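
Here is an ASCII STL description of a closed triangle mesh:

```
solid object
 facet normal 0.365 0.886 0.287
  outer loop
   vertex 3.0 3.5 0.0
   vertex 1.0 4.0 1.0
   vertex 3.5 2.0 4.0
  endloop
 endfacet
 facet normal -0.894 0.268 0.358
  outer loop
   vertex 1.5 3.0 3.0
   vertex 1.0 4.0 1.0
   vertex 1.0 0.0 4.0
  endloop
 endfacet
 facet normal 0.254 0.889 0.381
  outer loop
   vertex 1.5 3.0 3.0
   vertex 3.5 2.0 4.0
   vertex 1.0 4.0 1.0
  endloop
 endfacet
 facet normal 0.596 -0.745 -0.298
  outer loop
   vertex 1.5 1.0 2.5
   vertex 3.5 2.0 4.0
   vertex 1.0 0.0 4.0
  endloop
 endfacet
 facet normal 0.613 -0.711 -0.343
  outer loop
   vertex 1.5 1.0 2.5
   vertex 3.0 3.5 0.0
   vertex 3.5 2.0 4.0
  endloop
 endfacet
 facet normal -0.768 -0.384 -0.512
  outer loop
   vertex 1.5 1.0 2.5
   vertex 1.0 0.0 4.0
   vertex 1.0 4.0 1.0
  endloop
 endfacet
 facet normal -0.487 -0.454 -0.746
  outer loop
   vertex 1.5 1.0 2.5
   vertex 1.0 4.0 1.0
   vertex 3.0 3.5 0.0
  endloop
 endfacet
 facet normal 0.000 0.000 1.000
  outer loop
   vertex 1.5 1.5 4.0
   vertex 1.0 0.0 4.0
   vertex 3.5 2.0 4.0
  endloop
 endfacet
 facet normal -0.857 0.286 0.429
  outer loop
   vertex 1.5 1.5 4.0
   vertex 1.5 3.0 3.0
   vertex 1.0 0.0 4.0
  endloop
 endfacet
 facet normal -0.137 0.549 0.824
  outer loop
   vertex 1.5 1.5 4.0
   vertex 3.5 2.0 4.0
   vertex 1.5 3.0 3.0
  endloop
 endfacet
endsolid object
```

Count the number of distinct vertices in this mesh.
7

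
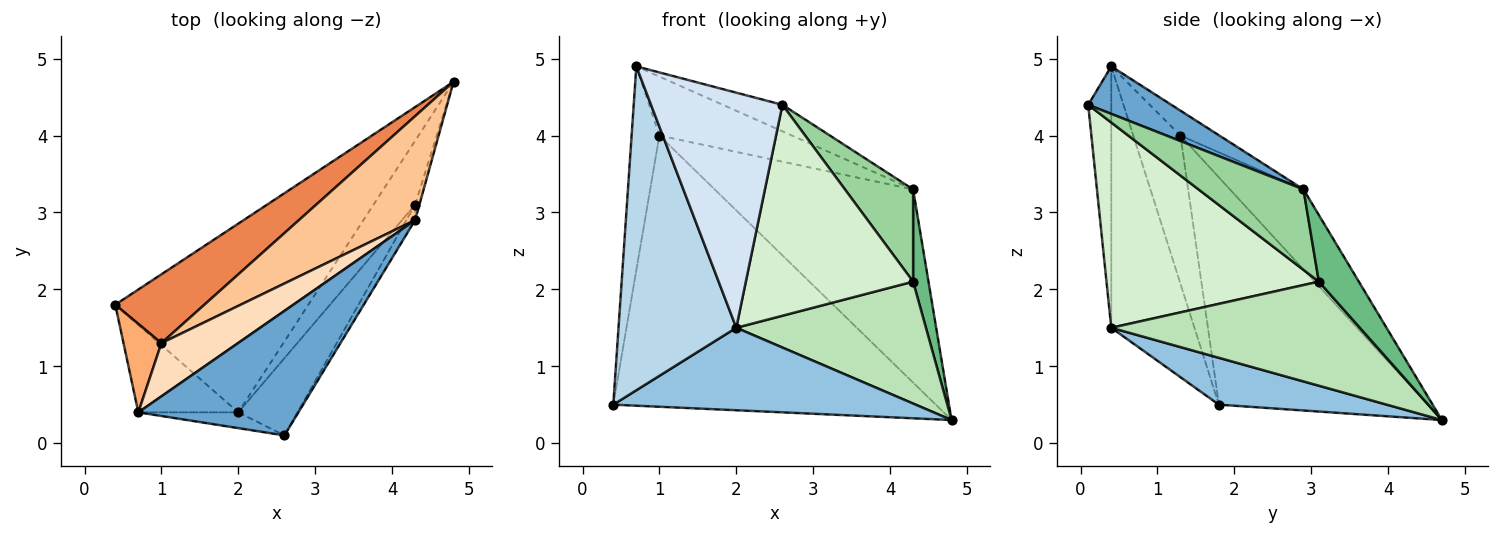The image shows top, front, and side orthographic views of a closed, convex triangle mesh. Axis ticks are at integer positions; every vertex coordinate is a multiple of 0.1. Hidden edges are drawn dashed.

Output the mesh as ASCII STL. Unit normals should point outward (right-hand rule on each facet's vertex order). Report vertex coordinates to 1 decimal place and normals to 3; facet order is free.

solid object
 facet normal 0.279 0.200 0.939
  outer loop
   vertex 4.3 2.9 3.3
   vertex 0.7 0.4 4.9
   vertex 2.6 0.1 4.4
  endloop
 endfacet
 facet normal 0.217 -0.391 -0.894
  outer loop
   vertex 2.0 0.4 1.5
   vertex 0.4 1.8 0.5
   vertex 4.8 4.7 0.3
  endloop
 endfacet
 facet normal -0.563 -0.798 -0.215
  outer loop
   vertex 2.0 0.4 1.5
   vertex 0.7 0.4 4.9
   vertex 0.4 1.8 0.5
  endloop
 endfacet
 facet normal -0.173 -0.983 -0.066
  outer loop
   vertex 2.0 0.4 1.5
   vertex 2.6 0.1 4.4
   vertex 0.7 0.4 4.9
  endloop
 endfacet
 facet normal -0.532 0.821 0.208
  outer loop
   vertex 1.0 1.3 4.0
   vertex 4.8 4.7 0.3
   vertex 0.4 1.8 0.5
  endloop
 endfacet
 facet normal -0.842 0.496 0.215
  outer loop
   vertex 1.0 1.3 4.0
   vertex 0.4 1.8 0.5
   vertex 0.7 0.4 4.9
  endloop
 endfacet
 facet normal -0.310 0.837 0.451
  outer loop
   vertex 1.0 1.3 4.0
   vertex 4.3 2.9 3.3
   vertex 4.8 4.7 0.3
  endloop
 endfacet
 facet normal -0.213 0.725 0.654
  outer loop
   vertex 1.0 1.3 4.0
   vertex 0.7 0.4 4.9
   vertex 4.3 2.9 3.3
  endloop
 endfacet
 facet normal 0.932 -0.358 -0.060
  outer loop
   vertex 4.3 3.1 2.1
   vertex 4.8 4.7 0.3
   vertex 4.3 2.9 3.3
  endloop
 endfacet
 facet normal 0.835 -0.543 -0.090
  outer loop
   vertex 4.3 3.1 2.1
   vertex 4.3 2.9 3.3
   vertex 2.6 0.1 4.4
  endloop
 endfacet
 facet normal 0.758 -0.578 -0.303
  outer loop
   vertex 4.3 3.1 2.1
   vertex 2.0 0.4 1.5
   vertex 4.8 4.7 0.3
  endloop
 endfacet
 facet normal 0.766 -0.604 -0.221
  outer loop
   vertex 4.3 3.1 2.1
   vertex 2.6 0.1 4.4
   vertex 2.0 0.4 1.5
  endloop
 endfacet
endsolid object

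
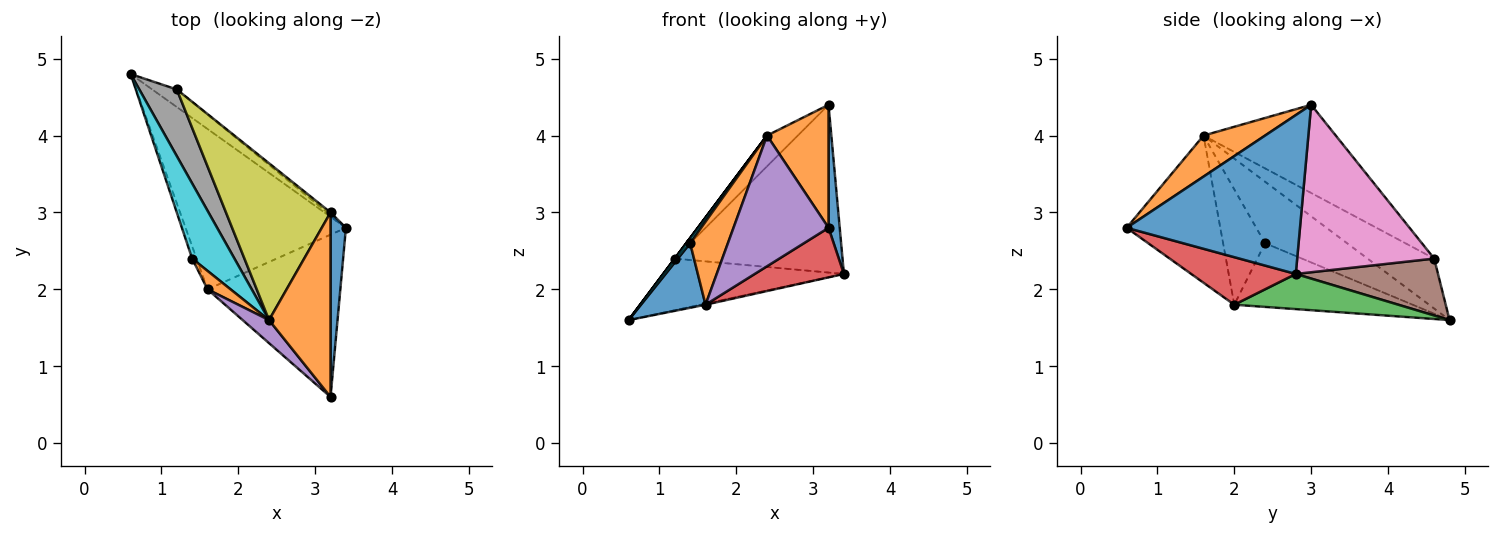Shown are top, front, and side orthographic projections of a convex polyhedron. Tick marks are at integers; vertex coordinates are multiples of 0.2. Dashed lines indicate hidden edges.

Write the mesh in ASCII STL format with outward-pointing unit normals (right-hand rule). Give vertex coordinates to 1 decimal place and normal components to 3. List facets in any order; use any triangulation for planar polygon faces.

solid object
 facet normal 0.993 -0.064 0.096
  outer loop
   vertex 3.2 3.0 4.4
   vertex 3.2 0.6 2.8
   vertex 3.4 2.8 2.2
  endloop
 endfacet
 facet normal 0.485 -0.485 0.728
  outer loop
   vertex 2.4 1.6 4.0
   vertex 3.2 0.6 2.8
   vertex 3.2 3.0 4.4
  endloop
 endfacet
 facet normal 0.214 0.007 -0.977
  outer loop
   vertex 1.6 2.0 1.8
   vertex 0.6 4.8 1.6
   vertex 3.4 2.8 2.2
  endloop
 endfacet
 facet normal 0.324 -0.276 -0.905
  outer loop
   vertex 1.6 2.0 1.8
   vertex 3.4 2.8 2.2
   vertex 3.2 0.6 2.8
  endloop
 endfacet
 facet normal -0.696 -0.707 0.125
  outer loop
   vertex 1.6 2.0 1.8
   vertex 3.2 0.6 2.8
   vertex 2.4 1.6 4.0
  endloop
 endfacet
 facet normal 0.598 0.759 -0.258
  outer loop
   vertex 1.2 4.6 2.4
   vertex 3.4 2.8 2.2
   vertex 0.6 4.8 1.6
  endloop
 endfacet
 facet normal 0.632 0.774 -0.013
  outer loop
   vertex 1.2 4.6 2.4
   vertex 3.2 3.0 4.4
   vertex 3.4 2.8 2.2
  endloop
 endfacet
 facet normal -0.800 0.000 0.600
  outer loop
   vertex 1.2 4.6 2.4
   vertex 0.6 4.8 1.6
   vertex 2.4 1.6 4.0
  endloop
 endfacet
 facet normal -0.637 0.148 0.756
  outer loop
   vertex 1.2 4.6 2.4
   vertex 2.4 1.6 4.0
   vertex 3.2 3.0 4.4
  endloop
 endfacet
 facet normal -0.823 -0.039 0.566
  outer loop
   vertex 1.4 2.4 2.6
   vertex 2.4 1.6 4.0
   vertex 0.6 4.8 1.6
  endloop
 endfacet
 facet normal -0.938 -0.340 -0.065
  outer loop
   vertex 1.4 2.4 2.6
   vertex 0.6 4.8 1.6
   vertex 1.6 2.0 1.8
  endloop
 endfacet
 facet normal -0.735 -0.662 0.147
  outer loop
   vertex 1.4 2.4 2.6
   vertex 1.6 2.0 1.8
   vertex 2.4 1.6 4.0
  endloop
 endfacet
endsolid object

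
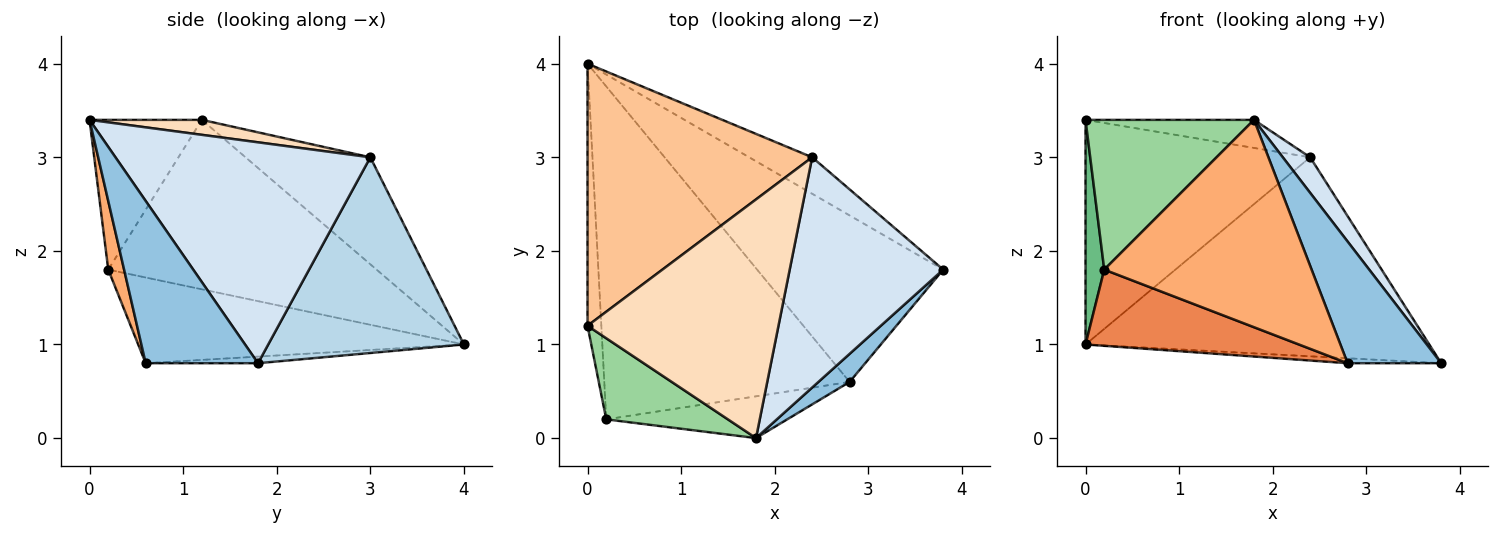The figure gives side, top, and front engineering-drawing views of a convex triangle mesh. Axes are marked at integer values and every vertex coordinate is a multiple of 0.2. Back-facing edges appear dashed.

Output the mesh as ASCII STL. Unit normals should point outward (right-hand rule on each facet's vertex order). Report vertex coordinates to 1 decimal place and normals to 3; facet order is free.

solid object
 facet normal -0.035 0.030 -0.999
  outer loop
   vertex 2.8 0.6 0.8
   vertex 0.0 4.0 1.0
   vertex 3.8 1.8 0.8
  endloop
 endfacet
 facet normal 0.760 -0.633 0.146
  outer loop
   vertex 2.8 0.6 0.8
   vertex 3.8 1.8 0.8
   vertex 1.8 0.0 3.4
  endloop
 endfacet
 facet normal 0.489 0.858 -0.157
  outer loop
   vertex 2.4 3.0 3.0
   vertex 3.8 1.8 0.8
   vertex 0.0 4.0 1.0
  endloop
 endfacet
 facet normal 0.818 -0.088 0.568
  outer loop
   vertex 2.4 3.0 3.0
   vertex 1.8 0.0 3.4
   vertex 3.8 1.8 0.8
  endloop
 endfacet
 facet normal -0.322 -0.211 -0.923
  outer loop
   vertex 0.2 0.2 1.8
   vertex 0.0 4.0 1.0
   vertex 2.8 0.6 0.8
  endloop
 endfacet
 facet normal 0.075 -0.978 -0.197
  outer loop
   vertex 0.2 0.2 1.8
   vertex 2.8 0.6 0.8
   vertex 1.8 0.0 3.4
  endloop
 endfacet
 facet normal -0.340 0.612 0.714
  outer loop
   vertex 0.0 1.2 3.4
   vertex 2.4 3.0 3.0
   vertex 0.0 4.0 1.0
  endloop
 endfacet
 facet normal 0.078 0.116 0.990
  outer loop
   vertex 0.0 1.2 3.4
   vertex 1.8 0.0 3.4
   vertex 2.4 3.0 3.0
  endloop
 endfacet
 facet normal -0.994 -0.069 -0.081
  outer loop
   vertex 0.0 1.2 3.4
   vertex 0.0 4.0 1.0
   vertex 0.2 0.2 1.8
  endloop
 endfacet
 facet normal -0.506 -0.759 0.411
  outer loop
   vertex 0.0 1.2 3.4
   vertex 0.2 0.2 1.8
   vertex 1.8 0.0 3.4
  endloop
 endfacet
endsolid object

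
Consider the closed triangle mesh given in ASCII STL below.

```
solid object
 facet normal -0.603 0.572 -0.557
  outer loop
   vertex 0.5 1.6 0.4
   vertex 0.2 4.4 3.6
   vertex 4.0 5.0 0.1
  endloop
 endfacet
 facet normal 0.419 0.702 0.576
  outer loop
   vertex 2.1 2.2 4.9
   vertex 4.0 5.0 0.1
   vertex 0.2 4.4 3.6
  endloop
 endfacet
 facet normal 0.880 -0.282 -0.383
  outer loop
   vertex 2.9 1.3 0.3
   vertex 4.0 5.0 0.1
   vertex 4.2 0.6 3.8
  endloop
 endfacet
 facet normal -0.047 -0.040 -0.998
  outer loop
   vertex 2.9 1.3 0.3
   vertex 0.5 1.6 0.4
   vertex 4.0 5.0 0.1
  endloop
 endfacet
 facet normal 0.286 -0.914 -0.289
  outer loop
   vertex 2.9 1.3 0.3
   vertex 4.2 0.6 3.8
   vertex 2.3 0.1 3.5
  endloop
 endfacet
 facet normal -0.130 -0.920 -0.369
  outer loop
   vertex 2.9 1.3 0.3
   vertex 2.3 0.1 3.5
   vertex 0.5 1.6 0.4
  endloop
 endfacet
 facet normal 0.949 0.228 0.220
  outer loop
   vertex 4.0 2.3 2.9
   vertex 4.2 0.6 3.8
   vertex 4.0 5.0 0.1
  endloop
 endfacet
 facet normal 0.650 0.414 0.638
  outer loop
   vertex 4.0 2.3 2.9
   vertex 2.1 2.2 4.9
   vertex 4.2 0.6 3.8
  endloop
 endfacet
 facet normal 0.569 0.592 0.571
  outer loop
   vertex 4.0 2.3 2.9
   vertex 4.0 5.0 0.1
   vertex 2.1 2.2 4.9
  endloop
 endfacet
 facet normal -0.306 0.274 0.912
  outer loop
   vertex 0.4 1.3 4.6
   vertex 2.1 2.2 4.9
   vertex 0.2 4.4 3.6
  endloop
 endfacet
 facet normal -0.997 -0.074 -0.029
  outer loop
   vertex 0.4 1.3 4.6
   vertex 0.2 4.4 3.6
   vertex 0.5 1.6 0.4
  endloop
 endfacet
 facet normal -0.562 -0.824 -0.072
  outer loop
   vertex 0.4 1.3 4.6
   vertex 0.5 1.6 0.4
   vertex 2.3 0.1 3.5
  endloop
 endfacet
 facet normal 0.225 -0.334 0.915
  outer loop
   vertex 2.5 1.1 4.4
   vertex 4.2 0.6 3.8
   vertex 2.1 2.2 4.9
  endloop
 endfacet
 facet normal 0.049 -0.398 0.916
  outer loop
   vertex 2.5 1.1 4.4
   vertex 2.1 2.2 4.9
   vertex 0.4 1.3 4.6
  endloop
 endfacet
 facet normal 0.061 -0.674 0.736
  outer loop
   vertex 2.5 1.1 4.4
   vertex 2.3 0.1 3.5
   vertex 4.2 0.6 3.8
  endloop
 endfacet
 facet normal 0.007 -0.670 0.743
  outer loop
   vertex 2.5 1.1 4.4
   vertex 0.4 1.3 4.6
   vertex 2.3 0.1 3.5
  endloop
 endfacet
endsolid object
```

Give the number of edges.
24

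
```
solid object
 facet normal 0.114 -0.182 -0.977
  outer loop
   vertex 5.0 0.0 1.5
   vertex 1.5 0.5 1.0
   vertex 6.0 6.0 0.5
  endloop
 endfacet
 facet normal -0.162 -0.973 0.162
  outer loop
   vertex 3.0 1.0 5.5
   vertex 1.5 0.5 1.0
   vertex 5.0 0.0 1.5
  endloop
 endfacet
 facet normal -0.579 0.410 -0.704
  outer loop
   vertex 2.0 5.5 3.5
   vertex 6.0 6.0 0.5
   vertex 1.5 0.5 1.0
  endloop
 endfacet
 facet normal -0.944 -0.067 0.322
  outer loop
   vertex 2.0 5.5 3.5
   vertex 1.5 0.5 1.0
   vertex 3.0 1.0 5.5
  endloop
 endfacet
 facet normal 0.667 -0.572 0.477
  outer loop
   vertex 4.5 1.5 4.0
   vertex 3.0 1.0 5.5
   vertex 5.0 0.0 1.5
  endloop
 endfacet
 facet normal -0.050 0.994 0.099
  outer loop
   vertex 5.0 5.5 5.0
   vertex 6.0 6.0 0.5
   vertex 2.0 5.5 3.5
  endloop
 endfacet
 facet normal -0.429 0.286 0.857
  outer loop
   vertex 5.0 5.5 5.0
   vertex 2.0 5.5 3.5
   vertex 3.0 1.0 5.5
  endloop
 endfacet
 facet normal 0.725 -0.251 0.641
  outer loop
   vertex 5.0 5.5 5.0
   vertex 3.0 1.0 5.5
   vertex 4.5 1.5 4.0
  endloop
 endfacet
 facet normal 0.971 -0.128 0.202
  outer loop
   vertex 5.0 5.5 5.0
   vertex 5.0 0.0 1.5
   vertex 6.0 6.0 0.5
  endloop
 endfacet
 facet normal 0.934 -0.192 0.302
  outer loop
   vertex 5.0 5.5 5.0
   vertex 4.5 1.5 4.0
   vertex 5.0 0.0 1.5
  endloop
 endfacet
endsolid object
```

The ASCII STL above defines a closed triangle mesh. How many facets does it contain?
10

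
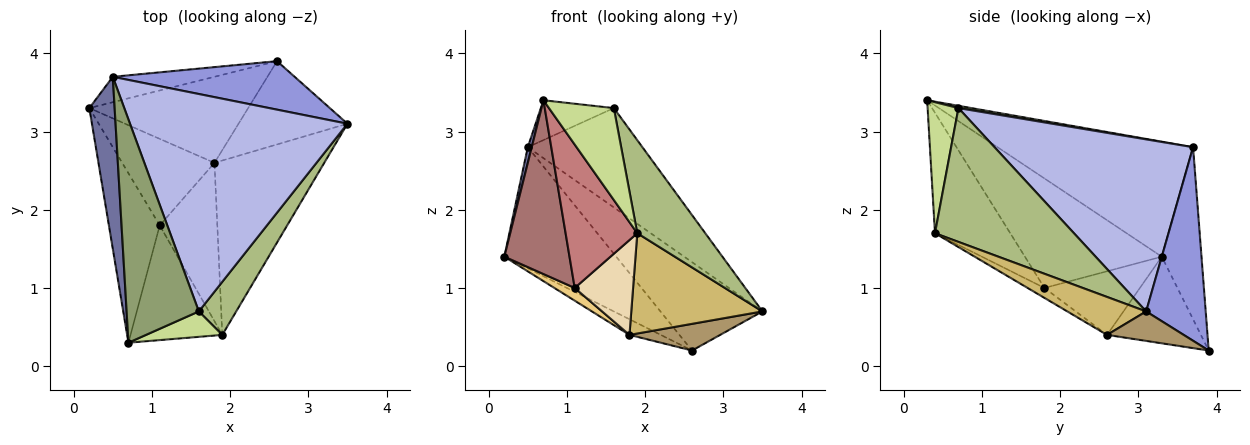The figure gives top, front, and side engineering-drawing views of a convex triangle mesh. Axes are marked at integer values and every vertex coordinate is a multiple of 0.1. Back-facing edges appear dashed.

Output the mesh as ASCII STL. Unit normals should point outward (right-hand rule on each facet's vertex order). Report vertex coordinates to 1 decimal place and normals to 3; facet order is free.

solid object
 facet normal -0.976 -0.020 0.215
  outer loop
   vertex 0.5 3.7 2.8
   vertex 0.2 3.3 1.4
   vertex 0.7 0.3 3.4
  endloop
 endfacet
 facet normal -0.328 0.925 -0.194
  outer loop
   vertex 0.5 3.7 2.8
   vertex 2.6 3.9 0.2
   vertex 0.2 3.3 1.4
  endloop
 endfacet
 facet normal 0.456 0.780 0.428
  outer loop
   vertex 0.5 3.7 2.8
   vertex 3.5 3.1 0.7
   vertex 2.6 3.9 0.2
  endloop
 endfacet
 facet normal 0.584 0.337 0.738
  outer loop
   vertex 1.6 0.7 3.3
   vertex 3.5 3.1 0.7
   vertex 0.5 3.7 2.8
  endloop
 endfacet
 facet normal 0.031 0.175 0.984
  outer loop
   vertex 1.6 0.7 3.3
   vertex 0.5 3.7 2.8
   vertex 0.7 0.3 3.4
  endloop
 endfacet
 facet normal 0.871 -0.426 0.243
  outer loop
   vertex 1.6 0.7 3.3
   vertex 1.9 0.4 1.7
   vertex 3.5 3.1 0.7
  endloop
 endfacet
 facet normal 0.416 -0.876 0.242
  outer loop
   vertex 1.6 0.7 3.3
   vertex 0.7 0.3 3.4
   vertex 1.9 0.4 1.7
  endloop
 endfacet
 facet normal -0.473 0.158 -0.867
  outer loop
   vertex 1.8 2.6 0.4
   vertex 0.2 3.3 1.4
   vertex 2.6 3.9 0.2
  endloop
 endfacet
 facet normal 0.250 -0.295 -0.922
  outer loop
   vertex 1.8 2.6 0.4
   vertex 2.6 3.9 0.2
   vertex 3.5 3.1 0.7
  endloop
 endfacet
 facet normal 0.287 -0.478 -0.830
  outer loop
   vertex 1.8 2.6 0.4
   vertex 3.5 3.1 0.7
   vertex 1.9 0.4 1.7
  endloop
 endfacet
 facet normal -0.563 -0.120 -0.817
  outer loop
   vertex 1.1 1.8 1.0
   vertex 0.2 3.3 1.4
   vertex 1.8 2.6 0.4
  endloop
 endfacet
 facet normal -0.147 -0.508 -0.849
  outer loop
   vertex 1.1 1.8 1.0
   vertex 1.8 2.6 0.4
   vertex 1.9 0.4 1.7
  endloop
 endfacet
 facet normal -0.833 -0.397 -0.387
  outer loop
   vertex 1.1 1.8 1.0
   vertex 0.7 0.3 3.4
   vertex 0.2 3.3 1.4
  endloop
 endfacet
 facet normal -0.634 -0.604 -0.483
  outer loop
   vertex 1.1 1.8 1.0
   vertex 1.9 0.4 1.7
   vertex 0.7 0.3 3.4
  endloop
 endfacet
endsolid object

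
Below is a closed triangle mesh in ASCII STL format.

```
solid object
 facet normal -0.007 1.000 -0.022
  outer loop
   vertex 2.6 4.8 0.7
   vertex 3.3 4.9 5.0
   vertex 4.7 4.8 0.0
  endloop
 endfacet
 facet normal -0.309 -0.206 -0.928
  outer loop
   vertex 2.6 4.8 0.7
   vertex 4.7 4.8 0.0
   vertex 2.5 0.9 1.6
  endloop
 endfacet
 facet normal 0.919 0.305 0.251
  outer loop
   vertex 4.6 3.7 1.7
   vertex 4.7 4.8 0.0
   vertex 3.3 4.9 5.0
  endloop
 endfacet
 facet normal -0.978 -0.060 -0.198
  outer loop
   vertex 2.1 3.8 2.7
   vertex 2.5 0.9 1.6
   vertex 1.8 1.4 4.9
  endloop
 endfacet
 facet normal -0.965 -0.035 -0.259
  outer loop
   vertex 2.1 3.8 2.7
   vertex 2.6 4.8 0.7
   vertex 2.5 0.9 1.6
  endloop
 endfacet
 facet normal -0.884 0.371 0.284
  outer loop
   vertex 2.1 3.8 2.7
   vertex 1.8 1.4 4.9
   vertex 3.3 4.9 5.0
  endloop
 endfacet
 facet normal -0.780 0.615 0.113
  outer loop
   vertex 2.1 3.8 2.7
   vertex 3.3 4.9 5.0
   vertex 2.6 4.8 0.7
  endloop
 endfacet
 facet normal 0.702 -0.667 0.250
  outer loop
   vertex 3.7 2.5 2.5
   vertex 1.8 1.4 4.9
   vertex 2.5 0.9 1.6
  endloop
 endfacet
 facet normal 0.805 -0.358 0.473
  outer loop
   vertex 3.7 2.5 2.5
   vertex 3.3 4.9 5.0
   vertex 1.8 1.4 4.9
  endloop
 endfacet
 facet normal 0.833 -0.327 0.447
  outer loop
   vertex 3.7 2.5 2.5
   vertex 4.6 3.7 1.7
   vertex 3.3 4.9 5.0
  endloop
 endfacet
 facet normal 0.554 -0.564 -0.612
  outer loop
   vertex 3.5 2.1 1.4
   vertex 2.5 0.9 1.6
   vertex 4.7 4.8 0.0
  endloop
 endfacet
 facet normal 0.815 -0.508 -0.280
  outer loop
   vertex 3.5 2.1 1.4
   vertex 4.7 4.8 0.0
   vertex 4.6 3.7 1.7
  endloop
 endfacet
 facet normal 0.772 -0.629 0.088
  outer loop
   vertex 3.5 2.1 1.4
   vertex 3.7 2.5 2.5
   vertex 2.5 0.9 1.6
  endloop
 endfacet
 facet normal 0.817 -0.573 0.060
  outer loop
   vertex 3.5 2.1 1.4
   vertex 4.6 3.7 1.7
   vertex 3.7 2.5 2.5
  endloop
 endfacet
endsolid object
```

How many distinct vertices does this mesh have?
9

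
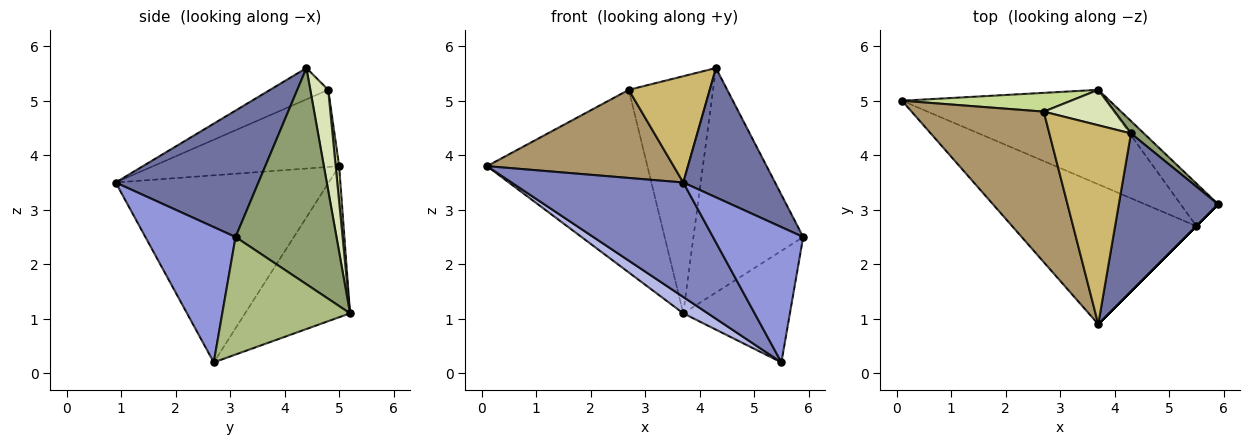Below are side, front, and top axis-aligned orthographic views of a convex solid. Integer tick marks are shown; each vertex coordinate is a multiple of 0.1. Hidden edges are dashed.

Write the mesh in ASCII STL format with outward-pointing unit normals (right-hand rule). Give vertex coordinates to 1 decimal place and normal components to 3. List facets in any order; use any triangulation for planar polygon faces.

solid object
 facet normal 0.702 -0.451 0.551
  outer loop
   vertex 4.3 4.4 5.6
   vertex 3.7 0.9 3.5
   vertex 5.9 3.1 2.5
  endloop
 endfacet
 facet normal -0.618 -0.498 -0.609
  outer loop
   vertex 5.5 2.7 0.2
   vertex 3.7 0.9 3.5
   vertex 0.1 5.0 3.8
  endloop
 endfacet
 facet normal 0.707 -0.707 0.000
  outer loop
   vertex 5.5 2.7 0.2
   vertex 5.9 3.1 2.5
   vertex 3.7 0.9 3.5
  endloop
 endfacet
 facet normal -0.589 -0.138 -0.796
  outer loop
   vertex 3.7 5.2 1.1
   vertex 5.5 2.7 0.2
   vertex 0.1 5.0 3.8
  endloop
 endfacet
 facet normal 0.676 0.736 0.041
  outer loop
   vertex 3.7 5.2 1.1
   vertex 4.3 4.4 5.6
   vertex 5.9 3.1 2.5
  endloop
 endfacet
 facet normal 0.746 0.622 -0.238
  outer loop
   vertex 3.7 5.2 1.1
   vertex 5.9 3.1 2.5
   vertex 5.5 2.7 0.2
  endloop
 endfacet
 facet normal 0.021 0.995 0.102
  outer loop
   vertex 2.7 4.8 5.2
   vertex 3.7 5.2 1.1
   vertex 0.1 5.0 3.8
  endloop
 endfacet
 facet normal 0.206 0.968 0.145
  outer loop
   vertex 2.7 4.8 5.2
   vertex 4.3 4.4 5.6
   vertex 3.7 5.2 1.1
  endloop
 endfacet
 facet normal -0.450 -0.451 0.771
  outer loop
   vertex 2.7 4.8 5.2
   vertex 0.1 5.0 3.8
   vertex 3.7 0.9 3.5
  endloop
 endfacet
 facet normal -0.320 -0.446 0.836
  outer loop
   vertex 2.7 4.8 5.2
   vertex 3.7 0.9 3.5
   vertex 4.3 4.4 5.6
  endloop
 endfacet
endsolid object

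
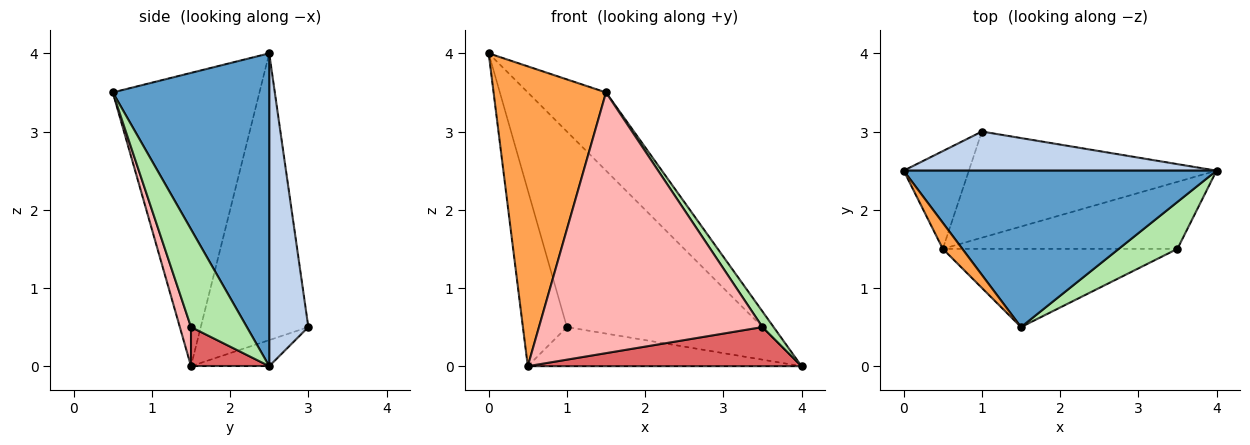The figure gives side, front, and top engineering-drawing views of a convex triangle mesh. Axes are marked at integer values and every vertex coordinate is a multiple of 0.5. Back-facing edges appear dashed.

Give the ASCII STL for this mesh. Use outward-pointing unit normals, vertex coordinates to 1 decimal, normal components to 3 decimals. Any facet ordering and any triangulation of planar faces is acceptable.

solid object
 facet normal 0.667 0.333 0.667
  outer loop
   vertex 1.5 0.5 3.5
   vertex 4.0 2.5 0.0
   vertex 0.0 2.5 4.0
  endloop
 endfacet
 facet normal 0.192 0.962 0.192
  outer loop
   vertex 1.0 3.0 0.5
   vertex 0.0 2.5 4.0
   vertex 4.0 2.5 0.0
  endloop
 endfacet
 facet normal -0.792 -0.608 0.053
  outer loop
   vertex 0.5 1.5 0.0
   vertex 1.5 0.5 3.5
   vertex 0.0 2.5 4.0
  endloop
 endfacet
 facet normal -0.906 0.371 -0.206
  outer loop
   vertex 0.5 1.5 0.0
   vertex 0.0 2.5 4.0
   vertex 1.0 3.0 0.5
  endloop
 endfacet
 facet normal -0.098 0.344 -0.934
  outer loop
   vertex 0.5 1.5 0.0
   vertex 1.0 3.0 0.5
   vertex 4.0 2.5 0.0
  endloop
 endfacet
 facet normal 0.845 -0.169 0.507
  outer loop
   vertex 3.5 1.5 0.5
   vertex 4.0 2.5 0.0
   vertex 1.5 0.5 3.5
  endloop
 endfacet
 facet normal 0.142 -0.499 -0.855
  outer loop
   vertex 3.5 1.5 0.5
   vertex 0.5 1.5 0.0
   vertex 4.0 2.5 0.0
  endloop
 endfacet
 facet normal 0.048 -0.957 -0.287
  outer loop
   vertex 3.5 1.5 0.5
   vertex 1.5 0.5 3.5
   vertex 0.5 1.5 0.0
  endloop
 endfacet
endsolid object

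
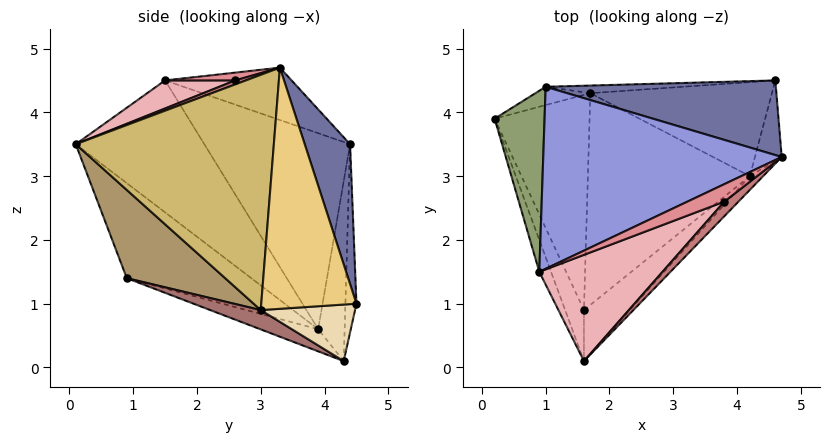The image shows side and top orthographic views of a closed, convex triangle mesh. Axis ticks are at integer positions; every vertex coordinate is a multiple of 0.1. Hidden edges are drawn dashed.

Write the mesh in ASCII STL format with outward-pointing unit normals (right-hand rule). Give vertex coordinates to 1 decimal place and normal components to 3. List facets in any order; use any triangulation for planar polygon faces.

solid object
 facet normal 0.182 0.937 0.299
  outer loop
   vertex 1.0 4.4 3.5
   vertex 4.7 3.3 4.7
   vertex 4.6 4.5 1.0
  endloop
 endfacet
 facet normal -0.874 -0.454 -0.173
  outer loop
   vertex 1.6 0.9 1.4
   vertex 1.6 0.1 3.5
   vertex 0.2 3.9 0.6
  endloop
 endfacet
 facet normal -0.203 0.325 0.924
  outer loop
   vertex 0.9 1.5 4.5
   vertex 4.7 3.3 4.7
   vertex 1.0 4.4 3.5
  endloop
 endfacet
 facet normal -0.913 -0.399 -0.081
  outer loop
   vertex 0.9 1.5 4.5
   vertex 0.2 3.9 0.6
   vertex 1.6 0.1 3.5
  endloop
 endfacet
 facet normal -0.962 0.118 0.245
  outer loop
   vertex 0.9 1.5 4.5
   vertex 1.0 4.4 3.5
   vertex 0.2 3.9 0.6
  endloop
 endfacet
 facet normal -0.213 -0.343 -0.915
  outer loop
   vertex 1.7 4.3 0.1
   vertex 1.6 0.9 1.4
   vertex 0.2 3.9 0.6
  endloop
 endfacet
 facet normal -0.284 0.955 -0.086
  outer loop
   vertex 1.7 4.3 0.1
   vertex 0.2 3.9 0.6
   vertex 1.0 4.4 3.5
  endloop
 endfacet
 facet normal -0.056 0.998 -0.041
  outer loop
   vertex 1.7 4.3 0.1
   vertex 1.0 4.4 3.5
   vertex 4.6 4.5 1.0
  endloop
 endfacet
 facet normal 0.566 -0.770 -0.294
  outer loop
   vertex 4.2 3.0 0.9
   vertex 1.6 0.1 3.5
   vertex 1.6 0.9 1.4
  endloop
 endfacet
 facet normal 0.725 -0.687 -0.041
  outer loop
   vertex 4.2 3.0 0.9
   vertex 4.7 3.3 4.7
   vertex 1.6 0.1 3.5
  endloop
 endfacet
 facet normal 0.962 -0.250 -0.107
  outer loop
   vertex 4.2 3.0 0.9
   vertex 4.6 4.5 1.0
   vertex 4.7 3.3 4.7
  endloop
 endfacet
 facet normal 0.297 -0.016 -0.955
  outer loop
   vertex 4.2 3.0 0.9
   vertex 1.7 4.3 0.1
   vertex 4.6 4.5 1.0
  endloop
 endfacet
 facet normal 0.111 -0.358 -0.927
  outer loop
   vertex 4.2 3.0 0.9
   vertex 1.6 0.9 1.4
   vertex 1.7 4.3 0.1
  endloop
 endfacet
 facet normal 0.230 -0.529 0.817
  outer loop
   vertex 3.8 2.6 4.5
   vertex 1.6 0.1 3.5
   vertex 4.7 3.3 4.7
  endloop
 endfacet
 facet normal 0.182 -0.479 0.859
  outer loop
   vertex 3.8 2.6 4.5
   vertex 4.7 3.3 4.7
   vertex 0.9 1.5 4.5
  endloop
 endfacet
 facet normal 0.192 -0.505 0.841
  outer loop
   vertex 3.8 2.6 4.5
   vertex 0.9 1.5 4.5
   vertex 1.6 0.1 3.5
  endloop
 endfacet
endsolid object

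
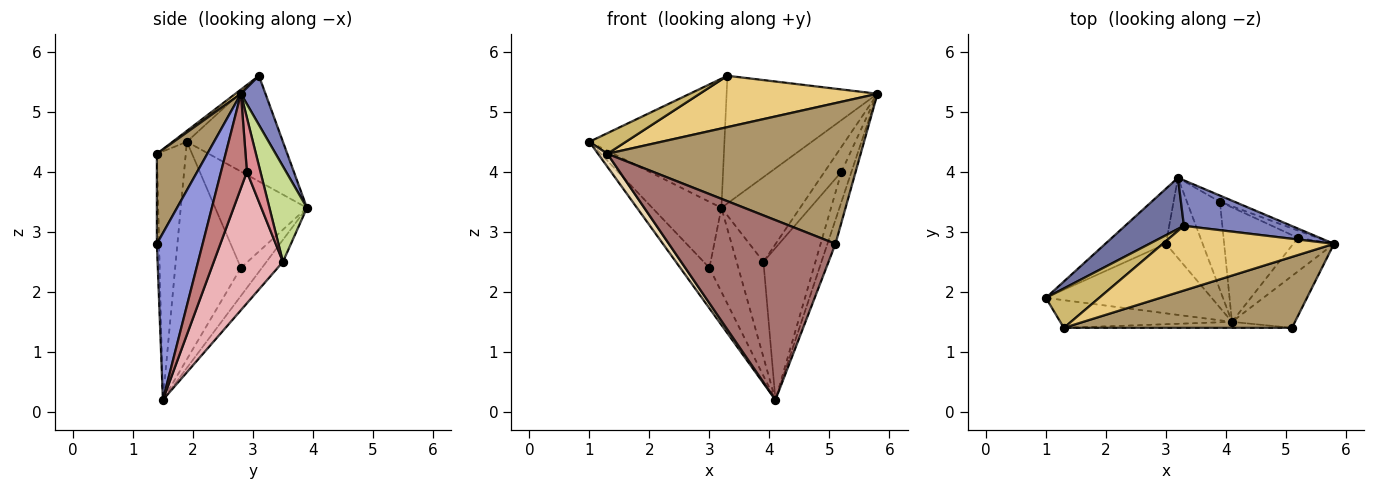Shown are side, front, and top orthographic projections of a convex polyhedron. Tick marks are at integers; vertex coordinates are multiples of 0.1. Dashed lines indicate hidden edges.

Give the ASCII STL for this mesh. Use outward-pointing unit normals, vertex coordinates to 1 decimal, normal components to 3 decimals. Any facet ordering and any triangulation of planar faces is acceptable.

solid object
 facet normal -0.552 0.776 0.307
  outer loop
   vertex 3.3 3.1 5.6
   vertex 3.2 3.9 3.4
   vertex 1.0 1.9 4.5
  endloop
 endfacet
 facet normal 0.152 0.931 0.332
  outer loop
   vertex 3.3 3.1 5.6
   vertex 5.8 2.8 5.3
   vertex 3.2 3.9 3.4
  endloop
 endfacet
 facet normal 0.923 0.161 -0.349
  outer loop
   vertex 5.1 1.4 2.8
   vertex 4.1 1.5 0.2
   vertex 5.8 2.8 5.3
  endloop
 endfacet
 facet normal -0.713 0.538 -0.449
  outer loop
   vertex 3.0 2.8 2.4
   vertex 1.0 1.9 4.5
   vertex 3.2 3.9 3.4
  endloop
 endfacet
 facet normal -0.750 0.333 -0.572
  outer loop
   vertex 3.0 2.8 2.4
   vertex 4.1 1.5 0.2
   vertex 1.0 1.9 4.5
  endloop
 endfacet
 facet normal -0.466 0.640 -0.611
  outer loop
   vertex 3.0 2.8 2.4
   vertex 3.2 3.9 3.4
   vertex 4.1 1.5 0.2
  endloop
 endfacet
 facet normal 0.429 0.901 -0.066
  outer loop
   vertex 3.9 3.5 2.5
   vertex 3.2 3.9 3.4
   vertex 5.8 2.8 5.3
  endloop
 endfacet
 facet normal -0.412 0.670 -0.618
  outer loop
   vertex 3.9 3.5 2.5
   vertex 4.1 1.5 0.2
   vertex 3.2 3.9 3.4
  endloop
 endfacet
 facet normal 0.175 -0.879 0.443
  outer loop
   vertex 1.3 1.4 4.3
   vertex 5.1 1.4 2.8
   vertex 5.8 2.8 5.3
  endloop
 endfacet
 facet normal -0.179 -0.456 0.872
  outer loop
   vertex 1.3 1.4 4.3
   vertex 3.3 3.1 5.6
   vertex 1.0 1.9 4.5
  endloop
 endfacet
 facet normal 0.019 -0.622 0.783
  outer loop
   vertex 1.3 1.4 4.3
   vertex 5.8 2.8 5.3
   vertex 3.3 3.1 5.6
  endloop
 endfacet
 facet normal -0.795 -0.257 -0.549
  outer loop
   vertex 1.3 1.4 4.3
   vertex 1.0 1.9 4.5
   vertex 4.1 1.5 0.2
  endloop
 endfacet
 facet normal -0.013 -0.999 -0.033
  outer loop
   vertex 1.3 1.4 4.3
   vertex 4.1 1.5 0.2
   vertex 5.1 1.4 2.8
  endloop
 endfacet
 facet normal 0.865 0.334 -0.374
  outer loop
   vertex 5.2 2.9 4.0
   vertex 5.8 2.8 5.3
   vertex 4.1 1.5 0.2
  endloop
 endfacet
 facet normal 0.608 0.762 -0.222
  outer loop
   vertex 5.2 2.9 4.0
   vertex 3.9 3.5 2.5
   vertex 5.8 2.8 5.3
  endloop
 endfacet
 facet normal 0.728 0.547 -0.412
  outer loop
   vertex 5.2 2.9 4.0
   vertex 4.1 1.5 0.2
   vertex 3.9 3.5 2.5
  endloop
 endfacet
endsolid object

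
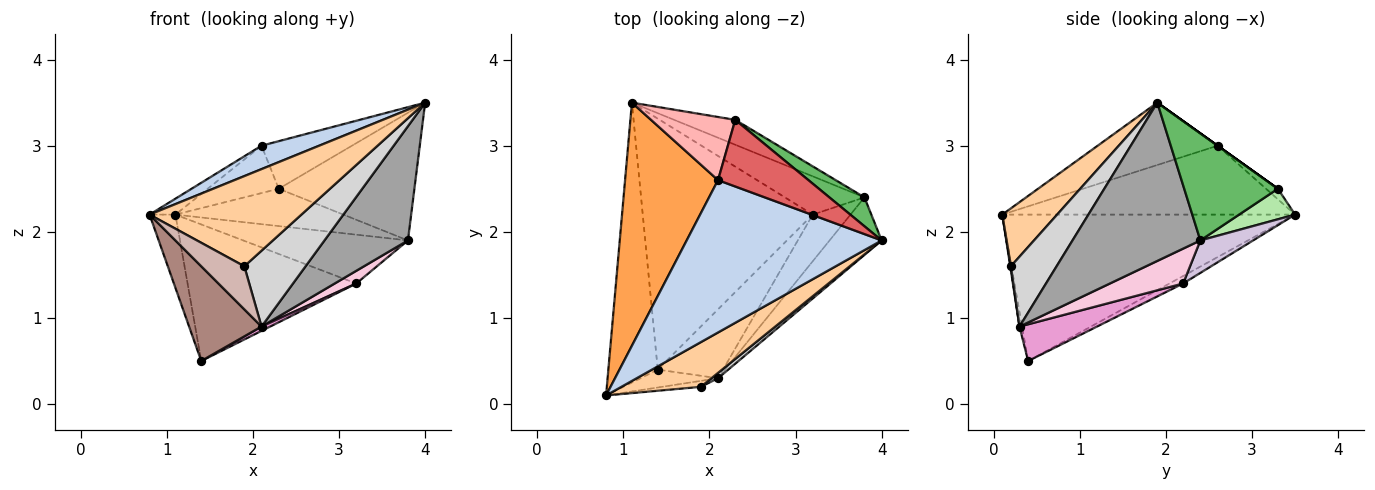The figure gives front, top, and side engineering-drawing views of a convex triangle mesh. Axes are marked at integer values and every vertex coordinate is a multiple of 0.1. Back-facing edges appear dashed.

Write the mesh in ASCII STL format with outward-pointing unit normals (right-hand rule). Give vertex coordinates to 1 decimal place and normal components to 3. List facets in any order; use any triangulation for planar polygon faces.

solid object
 facet normal -0.944 0.083 -0.319
  outer loop
   vertex 1.4 0.4 0.5
   vertex 0.8 0.1 2.2
   vertex 1.1 3.5 2.2
  endloop
 endfacet
 facet normal -0.301 -0.145 0.942
  outer loop
   vertex 2.1 2.6 3.0
   vertex 0.8 0.1 2.2
   vertex 4.0 1.9 3.5
  endloop
 endfacet
 facet normal -0.595 0.052 0.802
  outer loop
   vertex 2.1 2.6 3.0
   vertex 1.1 3.5 2.2
   vertex 0.8 0.1 2.2
  endloop
 endfacet
 facet normal 0.308 -0.852 0.422
  outer loop
   vertex 1.9 0.2 1.6
   vertex 4.0 1.9 3.5
   vertex 0.8 0.1 2.2
  endloop
 endfacet
 facet normal 0.559 0.809 0.183
  outer loop
   vertex 2.3 3.3 2.5
   vertex 4.0 1.9 3.5
   vertex 3.8 2.4 1.9
  endloop
 endfacet
 facet normal 0.267 0.802 -0.535
  outer loop
   vertex 2.3 3.3 2.5
   vertex 3.8 2.4 1.9
   vertex 1.1 3.5 2.2
  endloop
 endfacet
 facet normal 0.000 0.581 0.814
  outer loop
   vertex 2.3 3.3 2.5
   vertex 2.1 2.6 3.0
   vertex 4.0 1.9 3.5
  endloop
 endfacet
 facet normal -0.100 0.597 0.796
  outer loop
   vertex 2.3 3.3 2.5
   vertex 1.1 3.5 2.2
   vertex 2.1 2.6 3.0
  endloop
 endfacet
 facet normal -0.039 0.478 -0.878
  outer loop
   vertex 3.2 2.2 1.4
   vertex 1.4 0.4 0.5
   vertex 1.1 3.5 2.2
  endloop
 endfacet
 facet normal 0.244 0.763 -0.598
  outer loop
   vertex 3.2 2.2 1.4
   vertex 1.1 3.5 2.2
   vertex 3.8 2.4 1.9
  endloop
 endfacet
 facet normal -0.034 -0.982 -0.185
  outer loop
   vertex 2.1 0.3 0.9
   vertex 0.8 0.1 2.2
   vertex 1.4 0.4 0.5
  endloop
 endfacet
 facet normal 0.015 -0.990 -0.137
  outer loop
   vertex 2.1 0.3 0.9
   vertex 1.9 0.2 1.6
   vertex 0.8 0.1 2.2
  endloop
 endfacet
 facet normal 0.490 -0.054 -0.870
  outer loop
   vertex 2.1 0.3 0.9
   vertex 1.4 0.4 0.5
   vertex 3.2 2.2 1.4
  endloop
 endfacet
 facet normal 0.665 -0.196 -0.720
  outer loop
   vertex 2.1 0.3 0.9
   vertex 3.2 2.2 1.4
   vertex 3.8 2.4 1.9
  endloop
 endfacet
 facet normal 0.807 -0.527 -0.266
  outer loop
   vertex 2.1 0.3 0.9
   vertex 3.8 2.4 1.9
   vertex 4.0 1.9 3.5
  endloop
 endfacet
 facet normal 0.597 -0.800 0.056
  outer loop
   vertex 2.1 0.3 0.9
   vertex 4.0 1.9 3.5
   vertex 1.9 0.2 1.6
  endloop
 endfacet
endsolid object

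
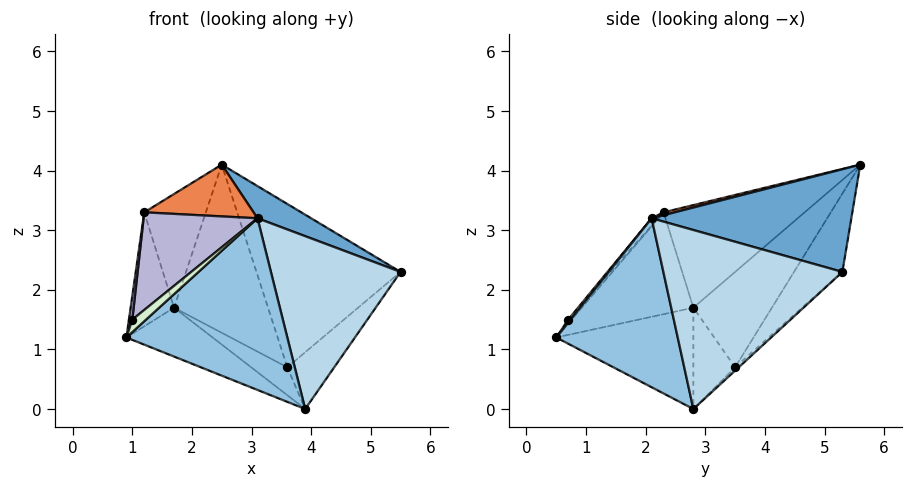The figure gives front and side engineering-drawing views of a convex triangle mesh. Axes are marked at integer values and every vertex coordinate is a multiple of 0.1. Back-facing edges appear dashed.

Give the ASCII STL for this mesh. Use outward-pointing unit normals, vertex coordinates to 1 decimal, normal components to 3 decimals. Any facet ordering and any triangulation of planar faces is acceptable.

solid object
 facet normal 0.500 -0.134 0.856
  outer loop
   vertex 3.1 2.1 3.2
   vertex 5.5 5.3 2.3
   vertex 2.5 5.6 4.1
  endloop
 endfacet
 facet normal 0.602 -0.798 -0.024
  outer loop
   vertex 3.1 2.1 3.2
   vertex 0.9 0.5 1.2
   vertex 3.9 2.8 0.0
  endloop
 endfacet
 facet normal 0.808 -0.585 0.074
  outer loop
   vertex 3.1 2.1 3.2
   vertex 3.9 2.8 0.0
   vertex 5.5 5.3 2.3
  endloop
 endfacet
 facet normal -0.571 0.359 -0.739
  outer loop
   vertex 1.7 2.8 1.7
   vertex 3.9 2.8 0.0
   vertex 0.9 0.5 1.2
  endloop
 endfacet
 facet normal 0.025 -0.245 0.969
  outer loop
   vertex 1.2 2.3 3.3
   vertex 3.1 2.1 3.2
   vertex 2.5 5.6 4.1
  endloop
 endfacet
 facet normal -0.917 0.357 -0.175
  outer loop
   vertex 1.2 2.3 3.3
   vertex 1.7 2.8 1.7
   vertex 0.9 0.5 1.2
  endloop
 endfacet
 facet normal -0.905 0.395 -0.159
  outer loop
   vertex 1.2 2.3 3.3
   vertex 2.5 5.6 4.1
   vertex 1.7 2.8 1.7
  endloop
 endfacet
 facet normal -0.530 0.634 -0.563
  outer loop
   vertex 3.6 3.5 0.7
   vertex 1.7 2.8 1.7
   vertex 2.5 5.6 4.1
  endloop
 endfacet
 facet normal -0.540 0.468 -0.699
  outer loop
   vertex 3.6 3.5 0.7
   vertex 3.9 2.8 0.0
   vertex 1.7 2.8 1.7
  endloop
 endfacet
 facet normal -0.262 0.781 -0.567
  outer loop
   vertex 3.6 3.5 0.7
   vertex 2.5 5.6 4.1
   vertex 5.5 5.3 2.3
  endloop
 endfacet
 facet normal -0.054 0.694 -0.718
  outer loop
   vertex 3.6 3.5 0.7
   vertex 5.5 5.3 2.3
   vertex 3.9 2.8 0.0
  endloop
 endfacet
 facet normal 0.147 -0.845 0.514
  outer loop
   vertex 1.0 0.7 1.5
   vertex 0.9 0.5 1.2
   vertex 3.1 2.1 3.2
  endloop
 endfacet
 facet normal -0.577 -0.577 0.577
  outer loop
   vertex 1.0 0.7 1.5
   vertex 1.2 2.3 3.3
   vertex 0.9 0.5 1.2
  endloop
 endfacet
 facet normal -0.043 -0.744 0.666
  outer loop
   vertex 1.0 0.7 1.5
   vertex 3.1 2.1 3.2
   vertex 1.2 2.3 3.3
  endloop
 endfacet
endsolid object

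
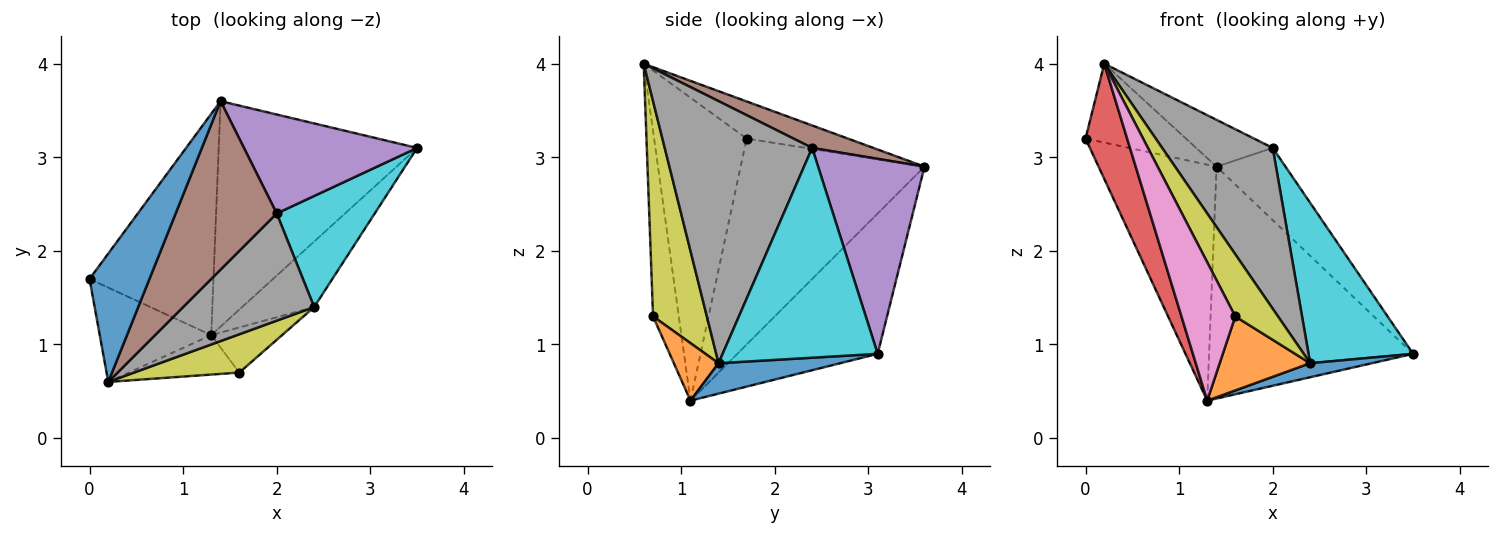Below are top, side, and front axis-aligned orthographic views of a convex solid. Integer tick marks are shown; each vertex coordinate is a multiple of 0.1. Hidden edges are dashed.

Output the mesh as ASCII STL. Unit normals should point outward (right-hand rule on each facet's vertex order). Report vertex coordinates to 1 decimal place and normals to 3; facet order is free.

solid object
 facet normal -0.467 0.463 0.753
  outer loop
   vertex 0.2 0.6 4.0
   vertex 1.4 3.6 2.9
   vertex 0.0 1.7 3.2
  endloop
 endfacet
 facet normal -0.751 0.482 -0.452
  outer loop
   vertex 1.3 1.1 0.4
   vertex 0.0 1.7 3.2
   vertex 1.4 3.6 2.9
  endloop
 endfacet
 facet normal -0.442 0.643 -0.625
  outer loop
   vertex 1.3 1.1 0.4
   vertex 1.4 3.6 2.9
   vertex 3.5 3.1 0.9
  endloop
 endfacet
 facet normal -0.865 -0.389 -0.318
  outer loop
   vertex 1.3 1.1 0.4
   vertex 0.2 0.6 4.0
   vertex 0.0 1.7 3.2
  endloop
 endfacet
 facet normal 0.673 0.436 0.598
  outer loop
   vertex 2.0 2.4 3.1
   vertex 3.5 3.1 0.9
   vertex 1.4 3.6 2.9
  endloop
 endfacet
 facet normal 0.209 0.262 0.942
  outer loop
   vertex 2.0 2.4 3.1
   vertex 1.4 3.6 2.9
   vertex 0.2 0.6 4.0
  endloop
 endfacet
 facet normal -0.418 -0.874 -0.249
  outer loop
   vertex 1.6 0.7 1.3
   vertex 0.2 0.6 4.0
   vertex 1.3 1.1 0.4
  endloop
 endfacet
 facet normal 0.743 -0.557 0.371
  outer loop
   vertex 2.4 1.4 0.8
   vertex 2.0 2.4 3.1
   vertex 0.2 0.6 4.0
  endloop
 endfacet
 facet normal 0.731 -0.580 0.358
  outer loop
   vertex 2.4 1.4 0.8
   vertex 0.2 0.6 4.0
   vertex 1.6 0.7 1.3
  endloop
 endfacet
 facet normal 0.773 -0.521 0.361
  outer loop
   vertex 2.4 1.4 0.8
   vertex 3.5 3.1 0.9
   vertex 2.0 2.4 3.1
  endloop
 endfacet
 facet normal 0.381 -0.194 -0.904
  outer loop
   vertex 2.4 1.4 0.8
   vertex 1.3 1.1 0.4
   vertex 3.5 3.1 0.9
  endloop
 endfacet
 facet normal 0.389 -0.787 -0.479
  outer loop
   vertex 2.4 1.4 0.8
   vertex 1.6 0.7 1.3
   vertex 1.3 1.1 0.4
  endloop
 endfacet
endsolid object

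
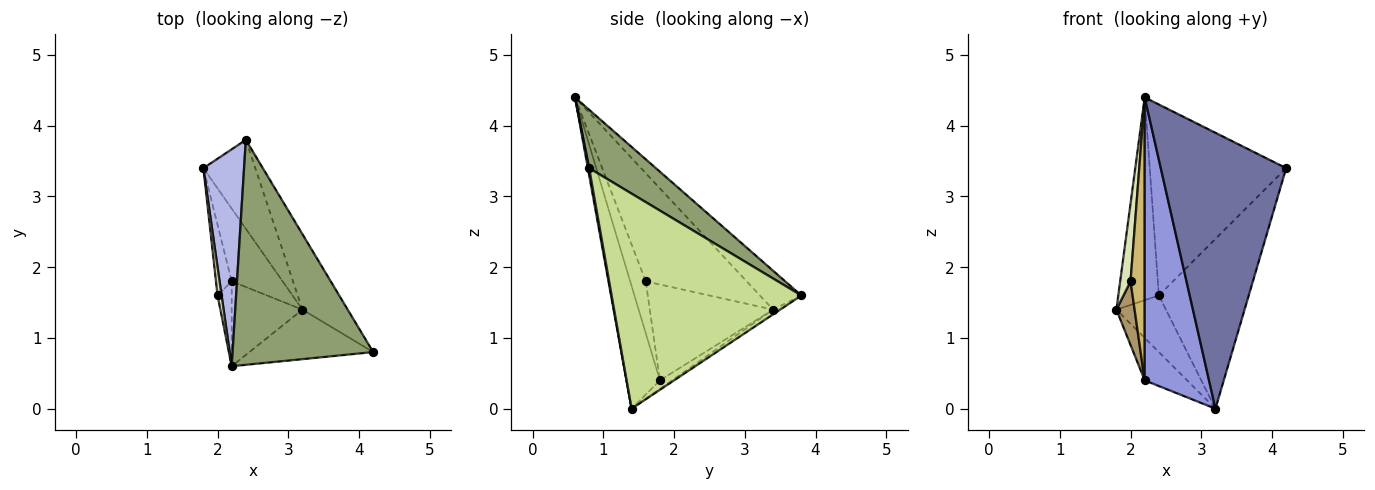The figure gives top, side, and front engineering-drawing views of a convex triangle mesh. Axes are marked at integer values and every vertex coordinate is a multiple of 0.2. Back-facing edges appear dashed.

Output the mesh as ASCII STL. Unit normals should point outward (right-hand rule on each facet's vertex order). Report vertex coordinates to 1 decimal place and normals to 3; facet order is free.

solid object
 facet normal 0.010 -0.984 -0.177
  outer loop
   vertex 3.2 1.4 0.0
   vertex 4.2 0.8 3.4
   vertex 2.2 0.6 4.4
  endloop
 endfacet
 facet normal -0.142 0.499 -0.855
  outer loop
   vertex 2.2 1.8 0.4
   vertex 1.8 3.4 1.4
   vertex 3.2 1.4 0.0
  endloop
 endfacet
 facet normal -0.446 -0.857 -0.257
  outer loop
   vertex 2.2 1.8 0.4
   vertex 3.2 1.4 0.0
   vertex 2.2 0.6 4.4
  endloop
 endfacet
 facet normal -0.573 0.560 0.599
  outer loop
   vertex 2.4 3.8 1.6
   vertex 1.8 3.4 1.4
   vertex 2.2 0.6 4.4
  endloop
 endfacet
 facet normal 0.302 0.617 0.727
  outer loop
   vertex 2.4 3.8 1.6
   vertex 2.2 0.6 4.4
   vertex 4.2 0.8 3.4
  endloop
 endfacet
 facet normal -0.076 0.535 -0.841
  outer loop
   vertex 2.4 3.8 1.6
   vertex 3.2 1.4 0.0
   vertex 1.8 3.4 1.4
  endloop
 endfacet
 facet normal 0.888 0.421 -0.187
  outer loop
   vertex 2.4 3.8 1.6
   vertex 4.2 0.8 3.4
   vertex 3.2 1.4 0.0
  endloop
 endfacet
 facet normal -0.994 -0.102 0.037
  outer loop
   vertex 2.0 1.6 1.8
   vertex 2.2 0.6 4.4
   vertex 1.8 3.4 1.4
  endloop
 endfacet
 facet normal -0.977 -0.144 -0.160
  outer loop
   vertex 2.0 1.6 1.8
   vertex 1.8 3.4 1.4
   vertex 2.2 1.8 0.4
  endloop
 endfacet
 facet normal -0.725 -0.659 -0.198
  outer loop
   vertex 2.0 1.6 1.8
   vertex 2.2 1.8 0.4
   vertex 2.2 0.6 4.4
  endloop
 endfacet
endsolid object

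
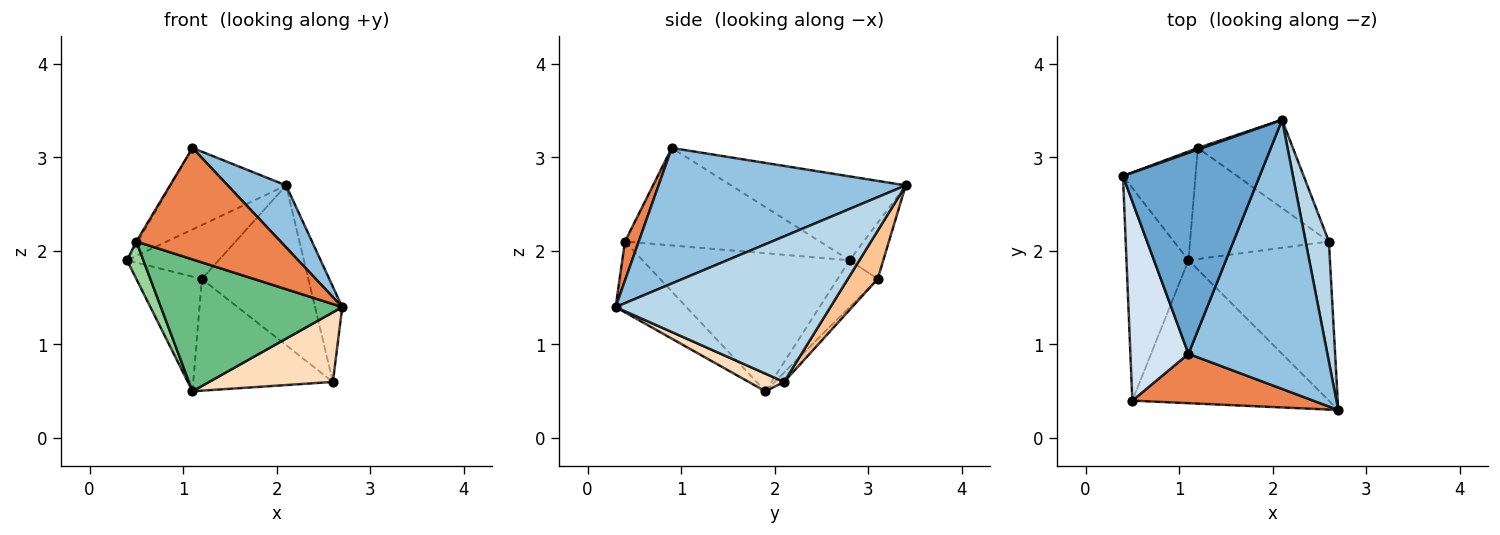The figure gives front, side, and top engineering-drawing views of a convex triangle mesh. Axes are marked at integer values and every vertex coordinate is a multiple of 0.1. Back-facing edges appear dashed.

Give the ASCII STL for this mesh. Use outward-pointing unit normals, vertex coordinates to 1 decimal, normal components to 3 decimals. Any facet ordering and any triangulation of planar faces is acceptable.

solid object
 facet normal -0.494 0.327 0.806
  outer loop
   vertex 1.1 0.9 3.1
   vertex 2.1 3.4 2.7
   vertex 0.4 2.8 1.9
  endloop
 endfacet
 facet normal 0.689 -0.163 0.706
  outer loop
   vertex 1.1 0.9 3.1
   vertex 2.7 0.3 1.4
   vertex 2.1 3.4 2.7
  endloop
 endfacet
 facet normal 0.980 0.124 0.157
  outer loop
   vertex 2.6 2.1 0.6
   vertex 2.1 3.4 2.7
   vertex 2.7 0.3 1.4
  endloop
 endfacet
 facet normal -0.859 0.007 0.512
  outer loop
   vertex 0.5 0.4 2.1
   vertex 1.1 0.9 3.1
   vertex 0.4 2.8 1.9
  endloop
 endfacet
 facet normal 0.087 -0.911 0.403
  outer loop
   vertex 0.5 0.4 2.1
   vertex 2.7 0.3 1.4
   vertex 1.1 0.9 3.1
  endloop
 endfacet
 facet normal -0.345 0.938 0.029
  outer loop
   vertex 1.2 3.1 1.7
   vertex 0.4 2.8 1.9
   vertex 2.1 3.4 2.7
  endloop
 endfacet
 facet normal 0.238 0.850 -0.470
  outer loop
   vertex 1.2 3.1 1.7
   vertex 2.1 3.4 2.7
   vertex 2.6 2.1 0.6
  endloop
 endfacet
 facet normal 0.114 -0.398 -0.910
  outer loop
   vertex 1.1 1.9 0.5
   vertex 2.6 2.1 0.6
   vertex 2.7 0.3 1.4
  endloop
 endfacet
 facet normal -0.256 -0.656 -0.711
  outer loop
   vertex 1.1 1.9 0.5
   vertex 2.7 0.3 1.4
   vertex 0.5 0.4 2.1
  endloop
 endfacet
 facet normal -0.910 -0.072 -0.409
  outer loop
   vertex 1.1 1.9 0.5
   vertex 0.5 0.4 2.1
   vertex 0.4 2.8 1.9
  endloop
 endfacet
 facet normal -0.406 0.663 -0.629
  outer loop
   vertex 1.1 1.9 0.5
   vertex 0.4 2.8 1.9
   vertex 1.2 3.1 1.7
  endloop
 endfacet
 facet normal -0.047 0.708 -0.704
  outer loop
   vertex 1.1 1.9 0.5
   vertex 1.2 3.1 1.7
   vertex 2.6 2.1 0.6
  endloop
 endfacet
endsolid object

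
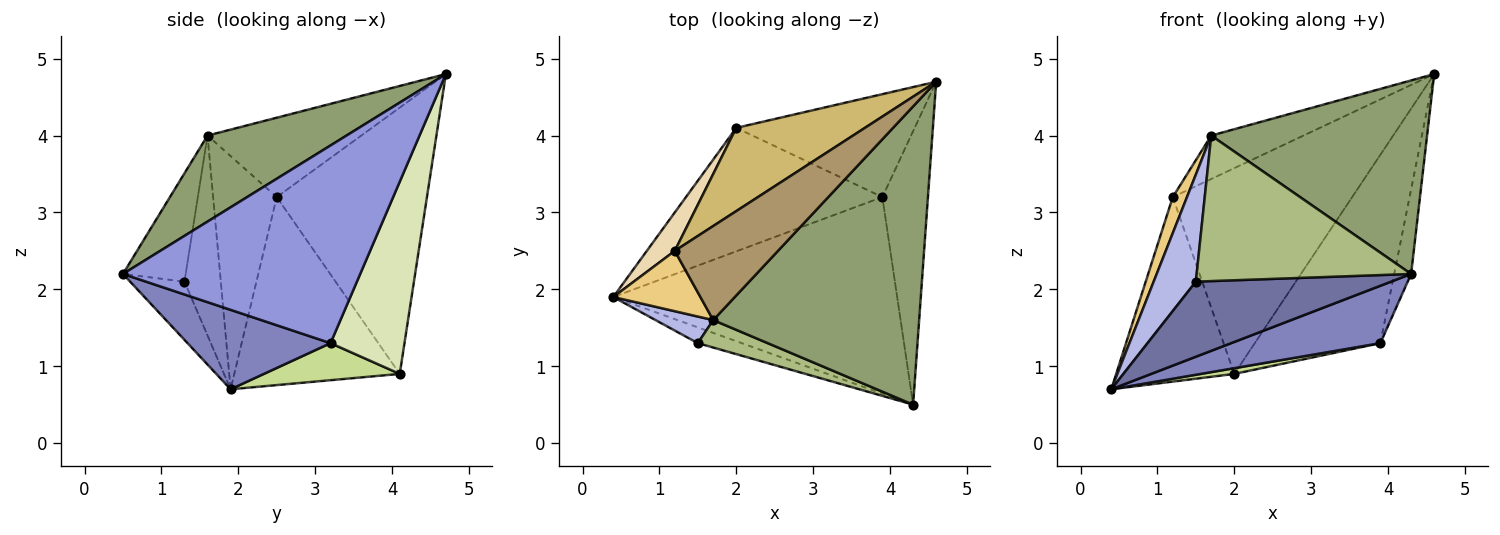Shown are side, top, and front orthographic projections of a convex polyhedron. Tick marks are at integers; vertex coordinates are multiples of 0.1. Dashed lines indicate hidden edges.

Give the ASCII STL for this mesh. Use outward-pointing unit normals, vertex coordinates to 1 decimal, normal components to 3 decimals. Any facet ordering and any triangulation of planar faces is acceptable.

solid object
 facet normal -0.263 -0.944 -0.198
  outer loop
   vertex 1.5 1.3 2.1
   vertex 0.4 1.9 0.7
   vertex 4.3 0.5 2.2
  endloop
 endfacet
 facet normal 0.259 -0.271 -0.927
  outer loop
   vertex 3.9 3.2 1.3
   vertex 4.3 0.5 2.2
   vertex 0.4 1.9 0.7
  endloop
 endfacet
 facet normal 0.972 0.069 -0.224
  outer loop
   vertex 3.9 3.2 1.3
   vertex 4.6 4.7 4.8
   vertex 4.3 0.5 2.2
  endloop
 endfacet
 facet normal -0.642 -0.744 0.185
  outer loop
   vertex 1.7 1.6 4.0
   vertex 0.4 1.9 0.7
   vertex 1.5 1.3 2.1
  endloop
 endfacet
 facet normal 0.331 -0.514 0.792
  outer loop
   vertex 1.7 1.6 4.0
   vertex 4.3 0.5 2.2
   vertex 4.6 4.7 4.8
  endloop
 endfacet
 facet normal -0.276 -0.944 0.178
  outer loop
   vertex 1.7 1.6 4.0
   vertex 1.5 1.3 2.1
   vertex 4.3 0.5 2.2
  endloop
 endfacet
 facet normal 0.185 -0.045 -0.982
  outer loop
   vertex 2.0 4.1 0.9
   vertex 3.9 3.2 1.3
   vertex 0.4 1.9 0.7
  endloop
 endfacet
 facet normal 0.459 0.780 -0.426
  outer loop
   vertex 2.0 4.1 0.9
   vertex 4.6 4.7 4.8
   vertex 3.9 3.2 1.3
  endloop
 endfacet
 facet normal -0.573 0.344 0.744
  outer loop
   vertex 1.2 2.5 3.2
   vertex 1.7 1.6 4.0
   vertex 4.6 4.7 4.8
  endloop
 endfacet
 facet normal -0.613 0.732 0.296
  outer loop
   vertex 1.2 2.5 3.2
   vertex 4.6 4.7 4.8
   vertex 2.0 4.1 0.9
  endloop
 endfacet
 facet normal -0.917 -0.205 0.343
  outer loop
   vertex 1.2 2.5 3.2
   vertex 0.4 1.9 0.7
   vertex 1.7 1.6 4.0
  endloop
 endfacet
 facet normal -0.808 0.577 0.120
  outer loop
   vertex 1.2 2.5 3.2
   vertex 2.0 4.1 0.9
   vertex 0.4 1.9 0.7
  endloop
 endfacet
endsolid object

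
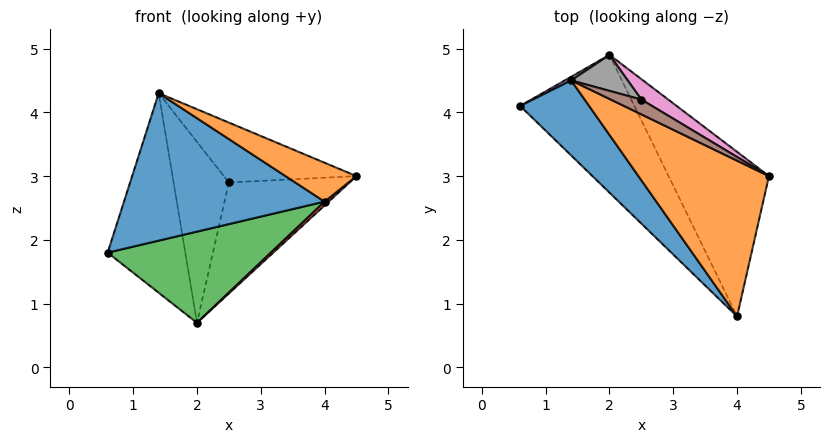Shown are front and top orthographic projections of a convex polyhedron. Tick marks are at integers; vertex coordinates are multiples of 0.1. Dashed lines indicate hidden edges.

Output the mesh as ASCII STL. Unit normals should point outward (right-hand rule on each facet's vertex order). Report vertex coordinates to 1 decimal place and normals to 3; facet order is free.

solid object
 facet normal -0.697 -0.639 0.325
  outer loop
   vertex 1.4 4.5 4.3
   vertex 0.6 4.1 1.8
   vertex 4.0 0.8 2.6
  endloop
 endfacet
 facet normal 0.278 -0.233 0.932
  outer loop
   vertex 1.4 4.5 4.3
   vertex 4.0 0.8 2.6
   vertex 4.5 3.0 3.0
  endloop
 endfacet
 facet normal -0.322 -0.523 -0.789
  outer loop
   vertex 2.0 4.9 0.7
   vertex 4.0 0.8 2.6
   vertex 0.6 4.1 1.8
  endloop
 endfacet
 facet normal 0.670 -0.017 -0.742
  outer loop
   vertex 2.0 4.9 0.7
   vertex 4.5 3.0 3.0
   vertex 4.0 0.8 2.6
  endloop
 endfacet
 facet normal -0.487 0.873 0.016
  outer loop
   vertex 2.0 4.9 0.7
   vertex 0.6 4.1 1.8
   vertex 1.4 4.5 4.3
  endloop
 endfacet
 facet normal 0.495 0.843 0.209
  outer loop
   vertex 2.5 4.2 2.9
   vertex 1.4 4.5 4.3
   vertex 4.5 3.0 3.0
  endloop
 endfacet
 facet normal 0.502 0.850 0.156
  outer loop
   vertex 2.5 4.2 2.9
   vertex 4.5 3.0 3.0
   vertex 2.0 4.9 0.7
  endloop
 endfacet
 facet normal 0.458 0.872 0.173
  outer loop
   vertex 2.5 4.2 2.9
   vertex 2.0 4.9 0.7
   vertex 1.4 4.5 4.3
  endloop
 endfacet
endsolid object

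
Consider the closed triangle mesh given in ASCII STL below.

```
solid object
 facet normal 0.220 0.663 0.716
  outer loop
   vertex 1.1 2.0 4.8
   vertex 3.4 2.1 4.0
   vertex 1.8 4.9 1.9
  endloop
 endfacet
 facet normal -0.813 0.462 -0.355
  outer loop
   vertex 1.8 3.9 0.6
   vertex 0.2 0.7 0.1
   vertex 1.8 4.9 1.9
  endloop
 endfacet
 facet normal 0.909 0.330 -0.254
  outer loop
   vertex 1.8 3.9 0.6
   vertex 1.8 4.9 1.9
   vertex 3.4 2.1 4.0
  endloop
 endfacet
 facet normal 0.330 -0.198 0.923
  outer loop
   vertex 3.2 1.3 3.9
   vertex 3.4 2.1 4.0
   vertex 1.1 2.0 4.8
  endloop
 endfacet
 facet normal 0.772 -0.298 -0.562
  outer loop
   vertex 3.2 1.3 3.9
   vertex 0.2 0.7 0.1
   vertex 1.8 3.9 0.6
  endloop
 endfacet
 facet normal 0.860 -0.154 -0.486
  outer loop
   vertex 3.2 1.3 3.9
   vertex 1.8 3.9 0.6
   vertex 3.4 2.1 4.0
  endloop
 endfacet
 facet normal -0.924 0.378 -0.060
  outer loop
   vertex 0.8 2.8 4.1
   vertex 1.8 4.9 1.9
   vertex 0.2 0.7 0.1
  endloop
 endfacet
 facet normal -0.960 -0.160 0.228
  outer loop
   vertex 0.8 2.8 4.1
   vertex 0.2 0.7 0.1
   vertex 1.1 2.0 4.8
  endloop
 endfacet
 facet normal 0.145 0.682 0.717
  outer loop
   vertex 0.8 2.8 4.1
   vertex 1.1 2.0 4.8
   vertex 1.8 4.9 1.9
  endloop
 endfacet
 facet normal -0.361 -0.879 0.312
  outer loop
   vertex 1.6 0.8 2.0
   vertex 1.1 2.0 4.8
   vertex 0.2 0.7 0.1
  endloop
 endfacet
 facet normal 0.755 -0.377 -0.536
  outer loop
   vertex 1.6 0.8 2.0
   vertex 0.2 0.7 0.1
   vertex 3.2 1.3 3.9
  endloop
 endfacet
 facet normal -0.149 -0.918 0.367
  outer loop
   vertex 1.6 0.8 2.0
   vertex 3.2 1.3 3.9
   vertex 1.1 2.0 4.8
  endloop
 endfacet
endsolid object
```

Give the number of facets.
12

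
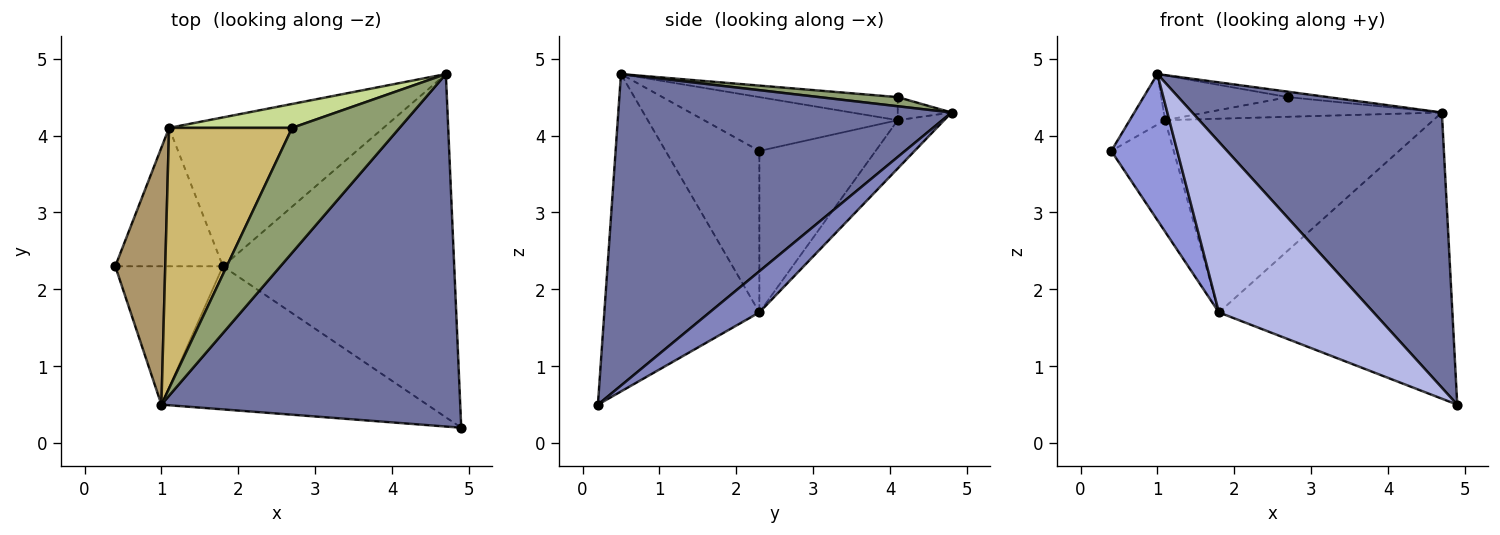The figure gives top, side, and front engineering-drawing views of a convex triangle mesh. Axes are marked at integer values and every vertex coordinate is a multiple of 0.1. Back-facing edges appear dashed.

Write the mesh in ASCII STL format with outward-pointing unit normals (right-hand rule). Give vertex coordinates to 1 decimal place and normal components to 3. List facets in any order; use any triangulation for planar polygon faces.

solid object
 facet normal 0.635 -0.475 0.609
  outer loop
   vertex 1.0 0.5 4.8
   vertex 4.9 0.2 0.5
   vertex 4.7 4.8 4.3
  endloop
 endfacet
 facet normal 0.135 0.635 -0.761
  outer loop
   vertex 1.8 2.3 1.7
   vertex 4.7 4.8 4.3
   vertex 4.9 0.2 0.5
  endloop
 endfacet
 facet normal -0.718 -0.505 -0.479
  outer loop
   vertex 1.8 2.3 1.7
   vertex 1.0 0.5 4.8
   vertex 0.4 2.3 3.8
  endloop
 endfacet
 facet normal -0.609 -0.608 -0.510
  outer loop
   vertex 1.8 2.3 1.7
   vertex 4.9 0.2 0.5
   vertex 1.0 0.5 4.8
  endloop
 endfacet
 facet normal 0.084 0.043 0.995
  outer loop
   vertex 2.7 4.1 4.5
   vertex 1.0 0.5 4.8
   vertex 4.7 4.8 4.3
  endloop
 endfacet
 facet normal -0.136 0.786 -0.604
  outer loop
   vertex 1.1 4.1 4.2
   vertex 4.7 4.8 4.3
   vertex 1.8 2.3 1.7
  endloop
 endfacet
 facet normal -0.143 0.628 0.765
  outer loop
   vertex 1.1 4.1 4.2
   vertex 2.7 4.1 4.5
   vertex 4.7 4.8 4.3
  endloop
 endfacet
 facet normal -0.760 0.408 -0.506
  outer loop
   vertex 1.1 4.1 4.2
   vertex 1.8 2.3 1.7
   vertex 0.4 2.3 3.8
  endloop
 endfacet
 facet normal -0.726 0.133 0.674
  outer loop
   vertex 1.1 4.1 4.2
   vertex 0.4 2.3 3.8
   vertex 1.0 0.5 4.8
  endloop
 endfacet
 facet normal -0.182 0.167 0.969
  outer loop
   vertex 1.1 4.1 4.2
   vertex 1.0 0.5 4.8
   vertex 2.7 4.1 4.5
  endloop
 endfacet
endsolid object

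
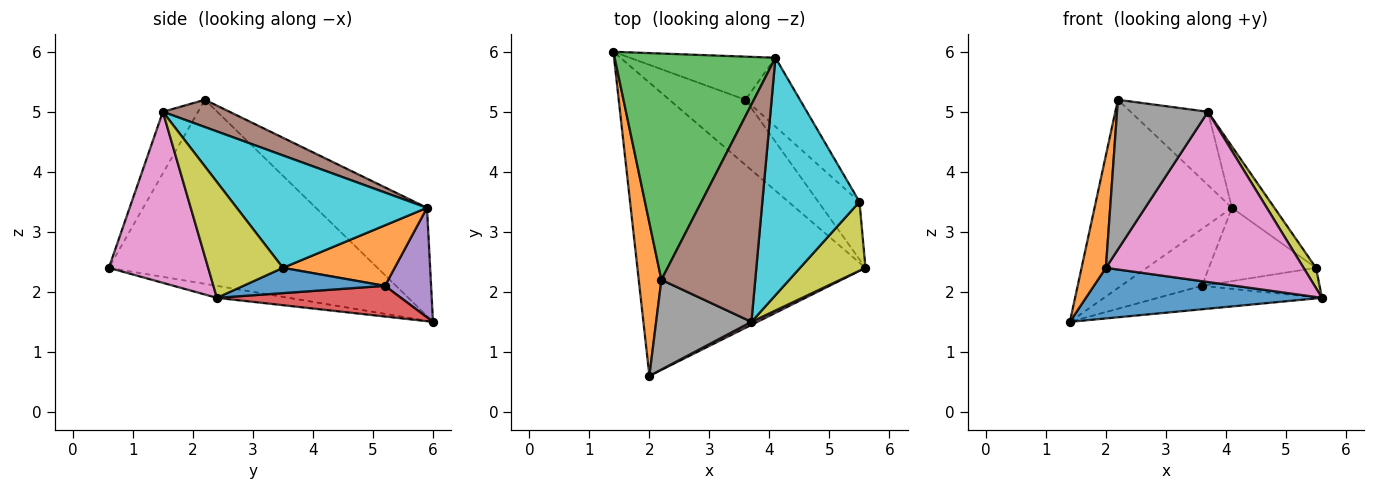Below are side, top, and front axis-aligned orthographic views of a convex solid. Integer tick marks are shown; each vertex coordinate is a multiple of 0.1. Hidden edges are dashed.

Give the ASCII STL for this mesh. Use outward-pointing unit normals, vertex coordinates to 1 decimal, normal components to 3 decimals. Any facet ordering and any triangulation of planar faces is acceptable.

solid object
 facet normal -0.052 -0.170 -0.984
  outer loop
   vertex 2.0 0.6 2.4
   vertex 1.4 6.0 1.5
   vertex 5.6 2.4 1.9
  endloop
 endfacet
 facet normal -0.989 -0.090 0.122
  outer loop
   vertex 2.2 2.2 5.2
   vertex 1.4 6.0 1.5
   vertex 2.0 0.6 2.4
  endloop
 endfacet
 facet normal -0.459 0.568 0.683
  outer loop
   vertex 4.1 5.9 3.4
   vertex 1.4 6.0 1.5
   vertex 2.2 2.2 5.2
  endloop
 endfacet
 facet normal 0.355 0.316 -0.880
  outer loop
   vertex 3.6 5.2 2.1
   vertex 5.6 2.4 1.9
   vertex 1.4 6.0 1.5
  endloop
 endfacet
 facet normal 0.414 0.726 -0.550
  outer loop
   vertex 3.6 5.2 2.1
   vertex 1.4 6.0 1.5
   vertex 4.1 5.9 3.4
  endloop
 endfacet
 facet normal 0.266 0.308 0.914
  outer loop
   vertex 3.7 1.5 5.0
   vertex 4.1 5.9 3.4
   vertex 2.2 2.2 5.2
  endloop
 endfacet
 facet normal 0.449 -0.893 0.016
  outer loop
   vertex 3.7 1.5 5.0
   vertex 2.0 0.6 2.4
   vertex 5.6 2.4 1.9
  endloop
 endfacet
 facet normal -0.315 -0.814 0.488
  outer loop
   vertex 3.7 1.5 5.0
   vertex 2.2 2.2 5.2
   vertex 2.0 0.6 2.4
  endloop
 endfacet
 facet normal 0.862 -0.143 0.487
  outer loop
   vertex 5.5 3.5 2.4
   vertex 3.7 1.5 5.0
   vertex 5.6 2.4 1.9
  endloop
 endfacet
 facet normal 0.746 0.167 0.645
  outer loop
   vertex 5.5 3.5 2.4
   vertex 4.1 5.9 3.4
   vertex 3.7 1.5 5.0
  endloop
 endfacet
 facet normal 0.480 0.399 -0.781
  outer loop
   vertex 5.5 3.5 2.4
   vertex 5.6 2.4 1.9
   vertex 3.6 5.2 2.1
  endloop
 endfacet
 facet normal 0.605 0.580 -0.545
  outer loop
   vertex 5.5 3.5 2.4
   vertex 3.6 5.2 2.1
   vertex 4.1 5.9 3.4
  endloop
 endfacet
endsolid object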